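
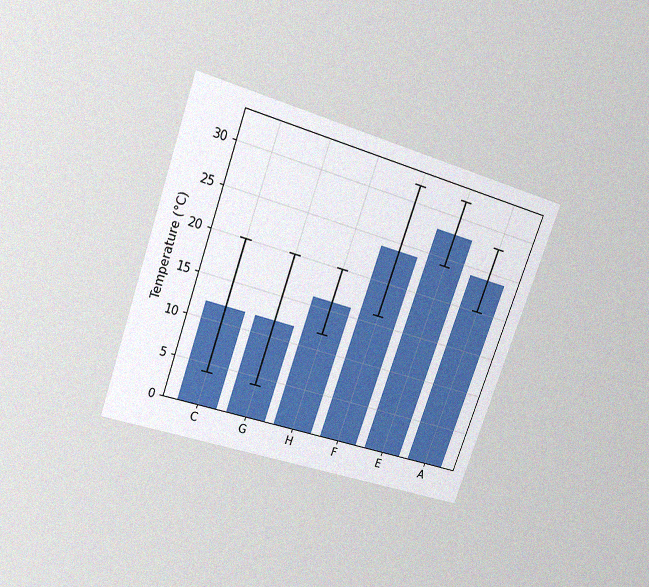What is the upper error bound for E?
The chart is tilted about 20° clockwise and viewed slightly from above, with some photo noise. The E bar's upper whisker reaches 32°C.

32°C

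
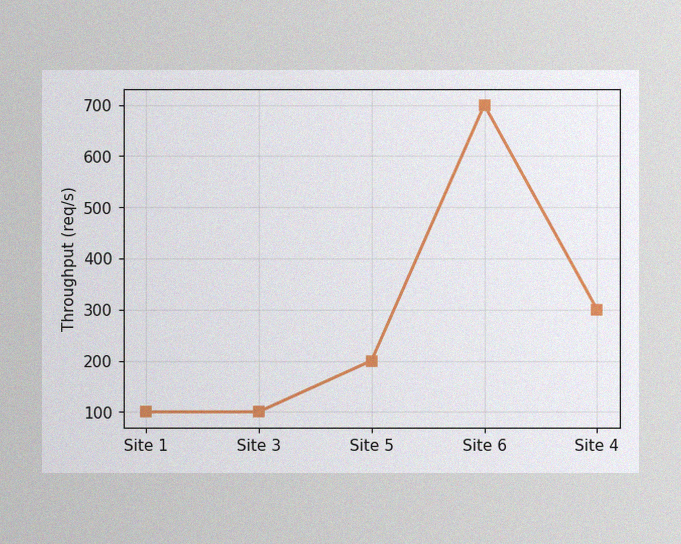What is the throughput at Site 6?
700req/s

The image has some photo noise and uneven lighting. At Site 6, the line is at 700req/s.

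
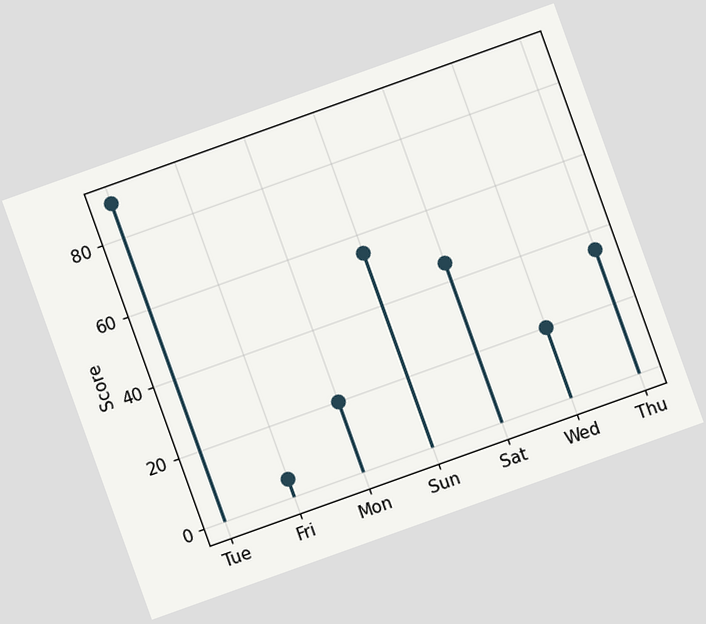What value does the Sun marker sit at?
The chart is tilted about 20° counter-clockwise. The Sun marker sits at 55.

55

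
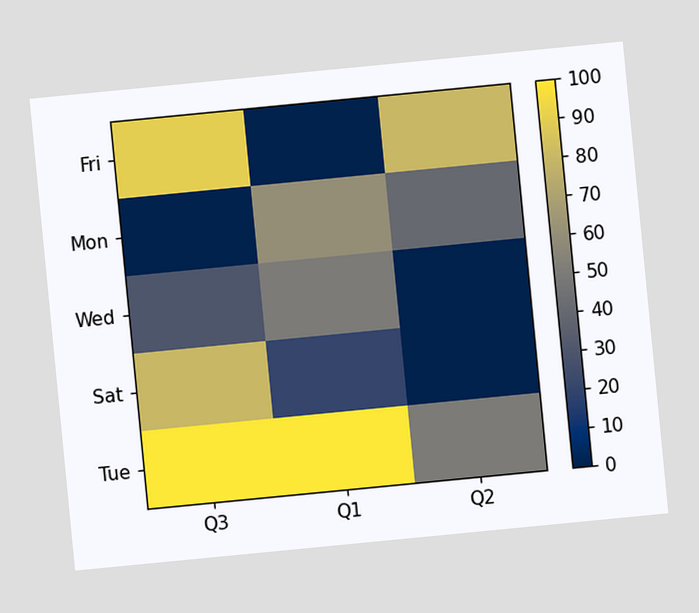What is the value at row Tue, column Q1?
100

The chart is tilted about 6° counter-clockwise. Matching cell (Tue, Q1) against the colorbar gives 100.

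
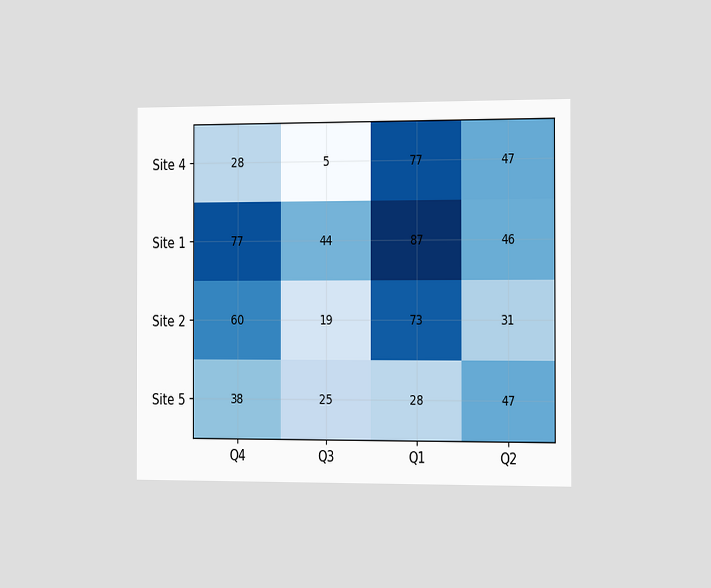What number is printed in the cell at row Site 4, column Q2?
47

The chart is viewed slightly from the right. The (Site 4, Q2) cell reads 47.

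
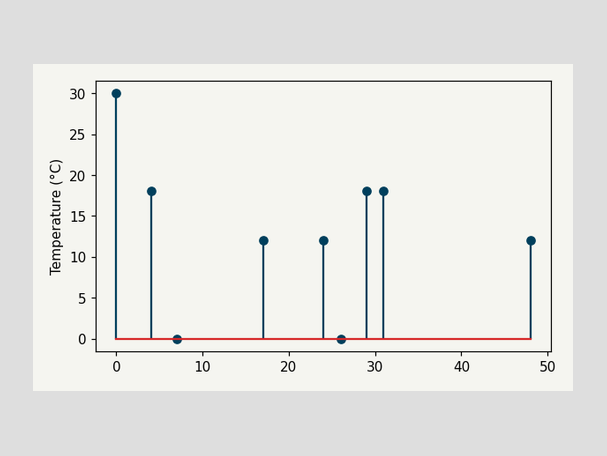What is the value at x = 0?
30°C

The stem at x=0 reaches 30°C.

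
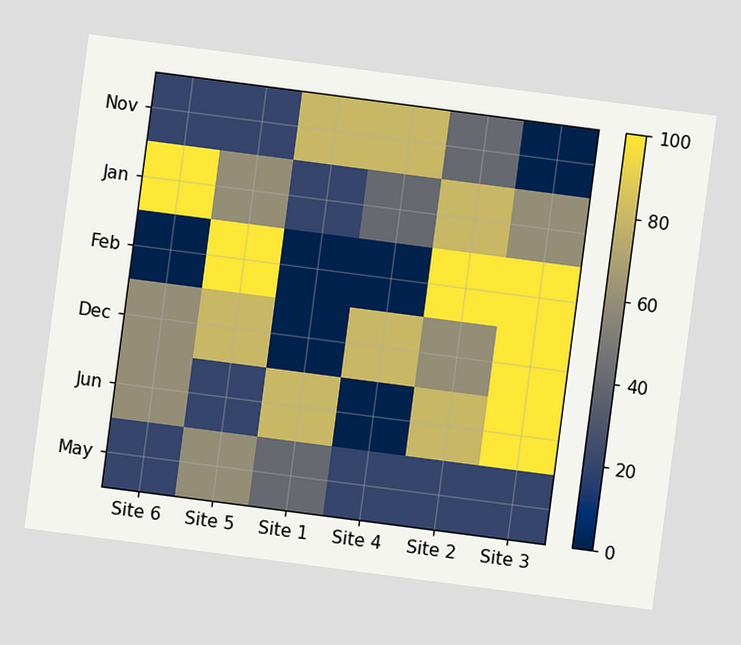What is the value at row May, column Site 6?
20

The chart is tilted about 7° clockwise. Matching cell (May, Site 6) against the colorbar gives 20.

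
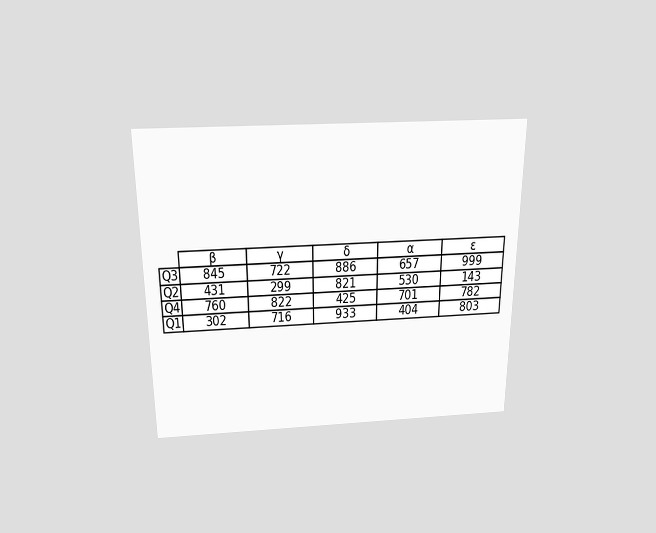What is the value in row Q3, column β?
845

The chart is viewed slightly from above. The (Q3, β) cell reads 845.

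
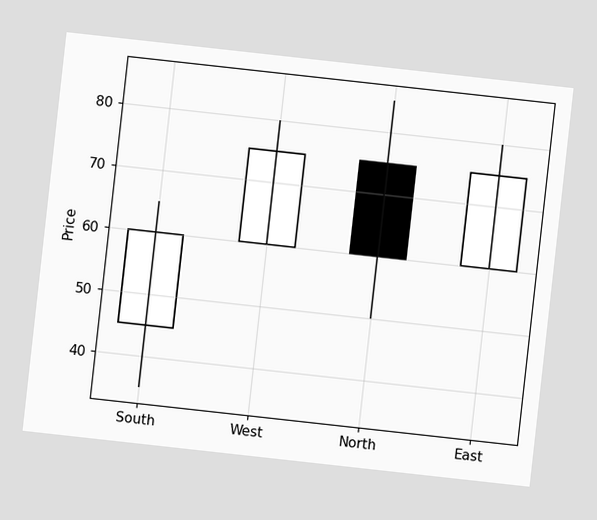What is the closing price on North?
60

The chart is tilted about 6° clockwise. The North candle closes at 60.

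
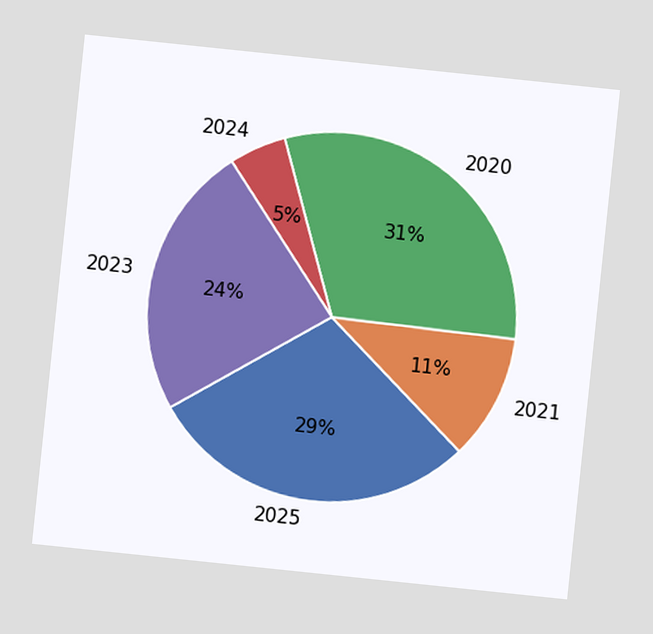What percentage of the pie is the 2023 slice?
The chart is tilted about 6° clockwise. The 2023 slice takes up 24% of the pie.

24%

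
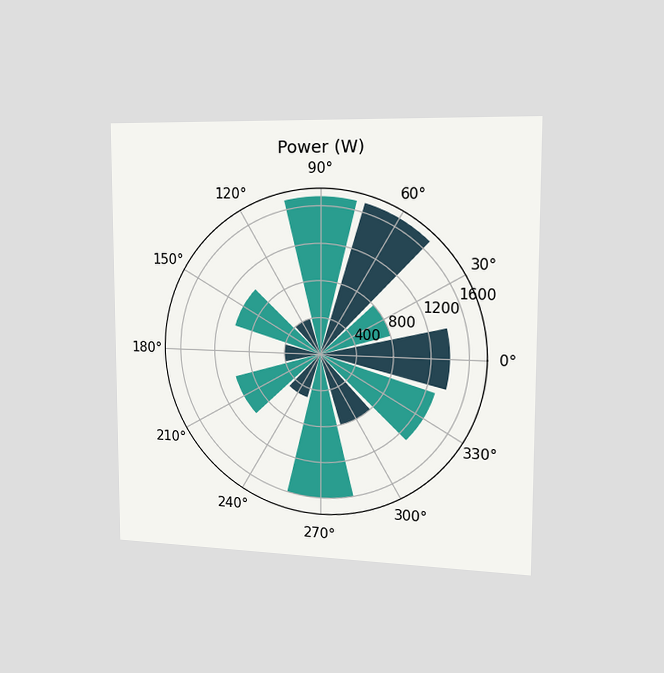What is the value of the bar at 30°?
The chart is viewed slightly from the right. The bar at 30° reaches 800W on the radial axis.

800W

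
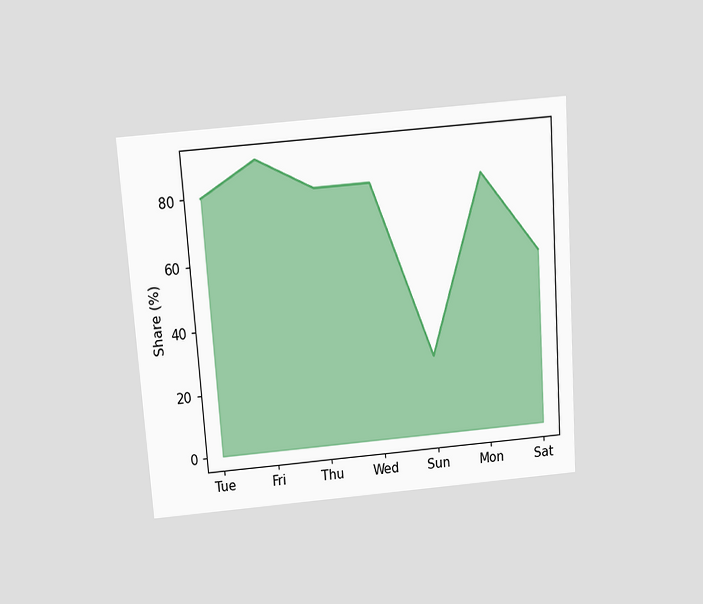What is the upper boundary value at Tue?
80%

The chart is tilted about 4° counter-clockwise and viewed slightly from above. At Tue the upper boundary is at 80%.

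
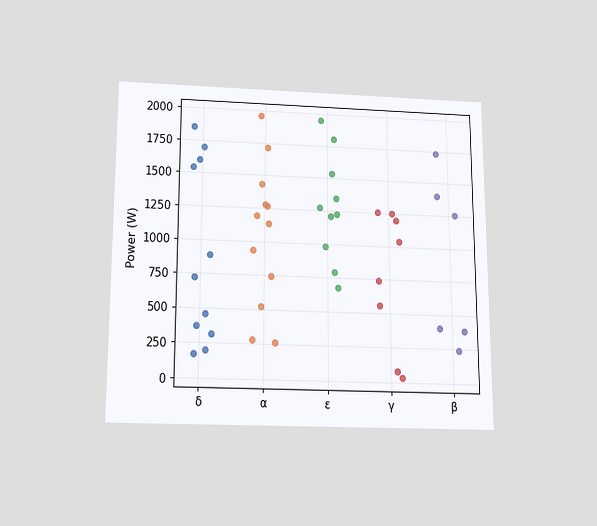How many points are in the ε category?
10

The chart is viewed slightly from below. Counting the markers in the ε column gives 10.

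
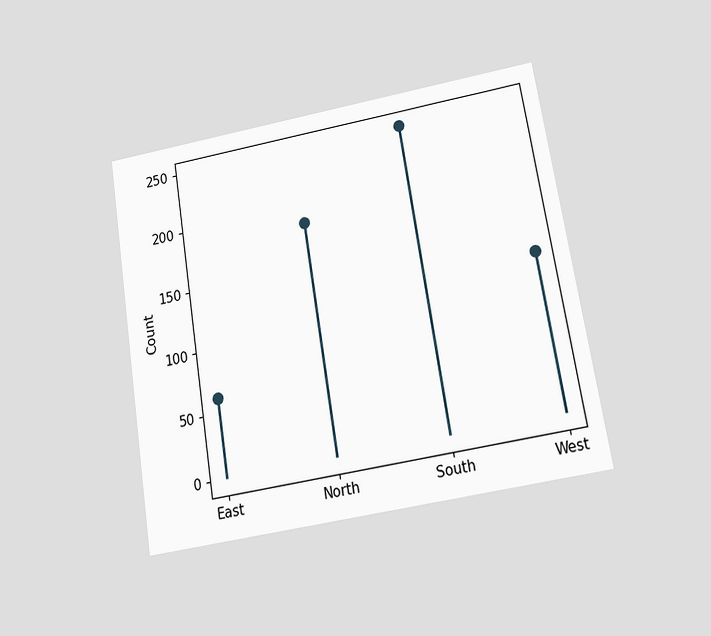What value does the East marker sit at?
The chart is tilted about 9° counter-clockwise and viewed at a slight angle. The East marker sits at 62.

62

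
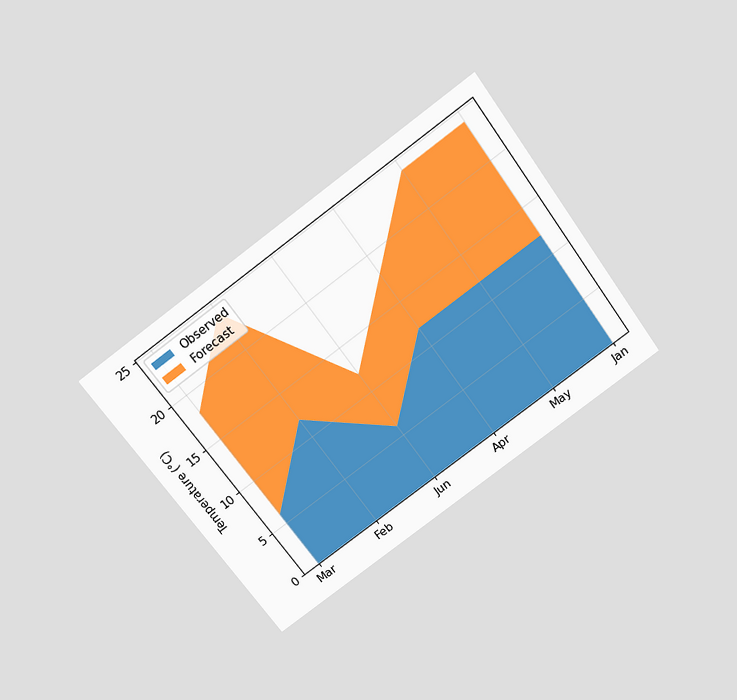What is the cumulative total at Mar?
The chart is tilted about 36° counter-clockwise and viewed slightly from above. The stacked total at Mar reaches 18°C.

18°C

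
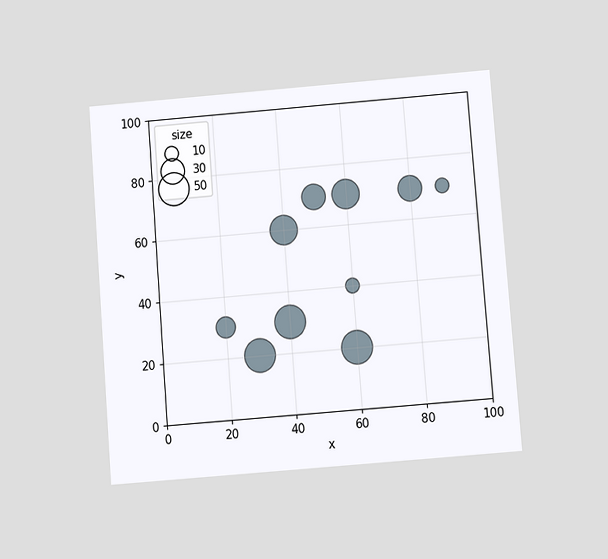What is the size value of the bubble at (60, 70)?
The chart is tilted about 4° counter-clockwise and viewed slightly from below. Matching the bubble at (60, 70) against the size legend gives 40.

40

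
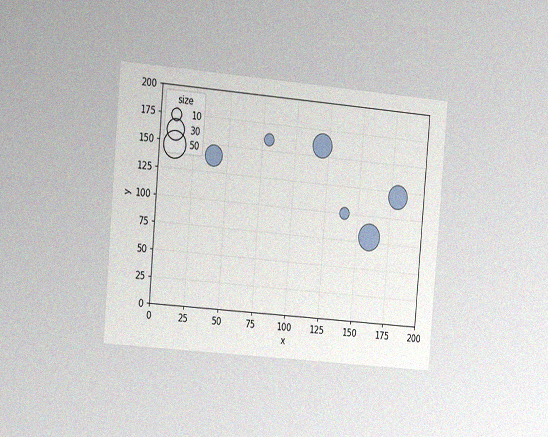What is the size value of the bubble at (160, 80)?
50

The chart is tilted about 5° clockwise and viewed at a slight angle, with some photo noise. Matching the bubble at (160, 80) against the size legend gives 50.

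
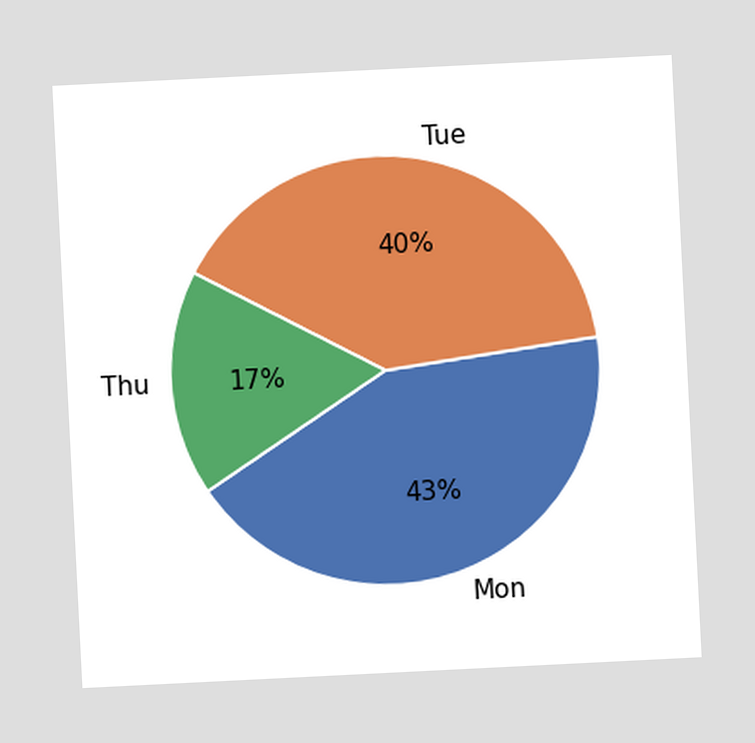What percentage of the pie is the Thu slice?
The chart is tilted about 3° counter-clockwise. The Thu slice takes up 17% of the pie.

17%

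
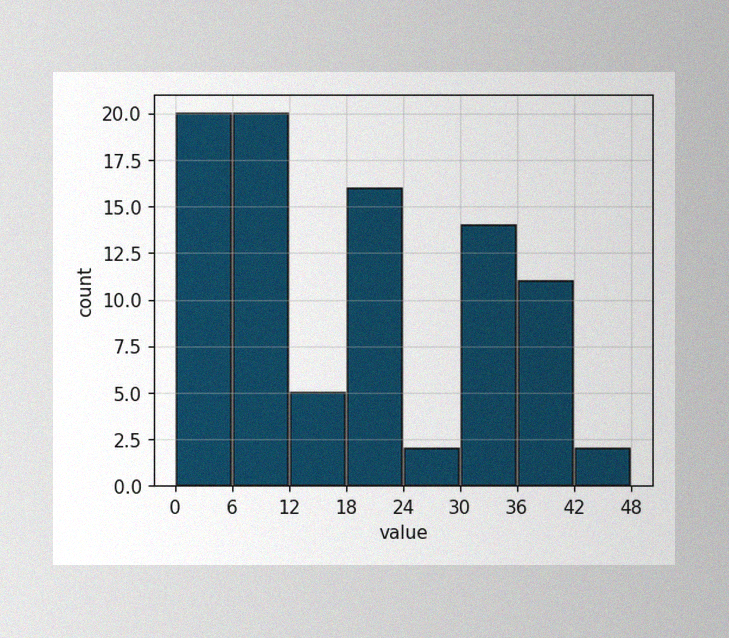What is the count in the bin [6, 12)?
20

The image has some photo noise and uneven lighting. The [6, 12) bin has height 20.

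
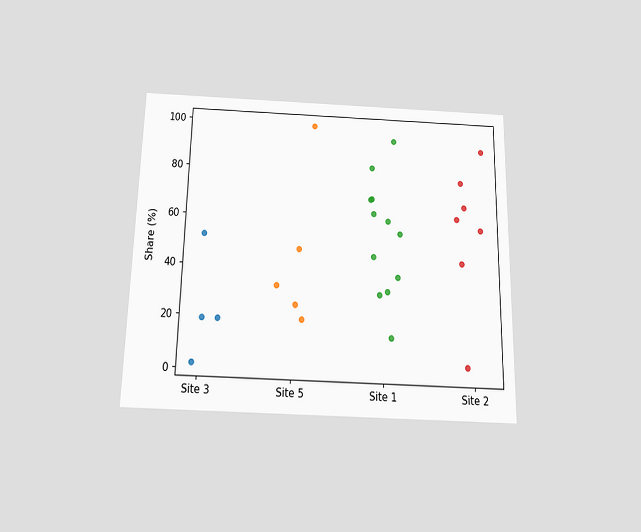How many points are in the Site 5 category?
The chart is viewed slightly from below. Counting the markers in the Site 5 column gives 5.

5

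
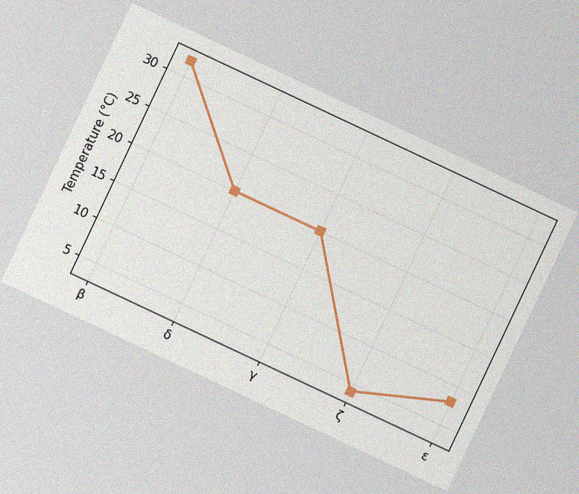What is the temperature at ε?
The chart is tilted about 25° clockwise, with some photo noise. At ε, the line is at 8°C.

8°C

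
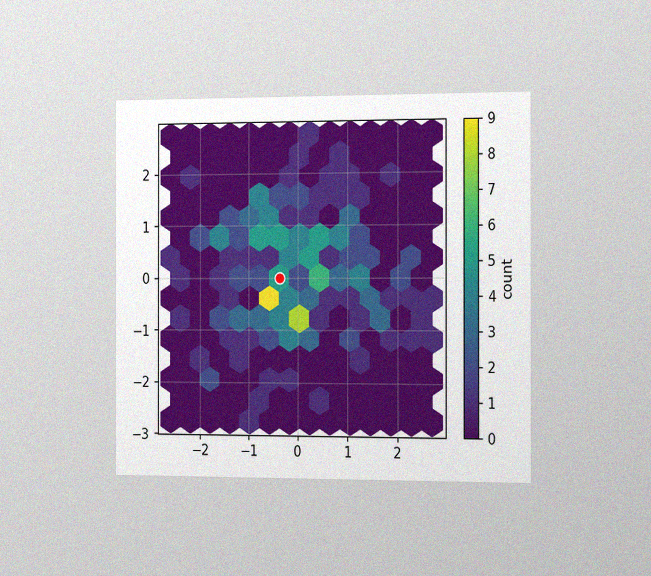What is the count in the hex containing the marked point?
5

The chart is viewed slightly from the right, with some photo noise. The marked hex reads 5 on the colorbar.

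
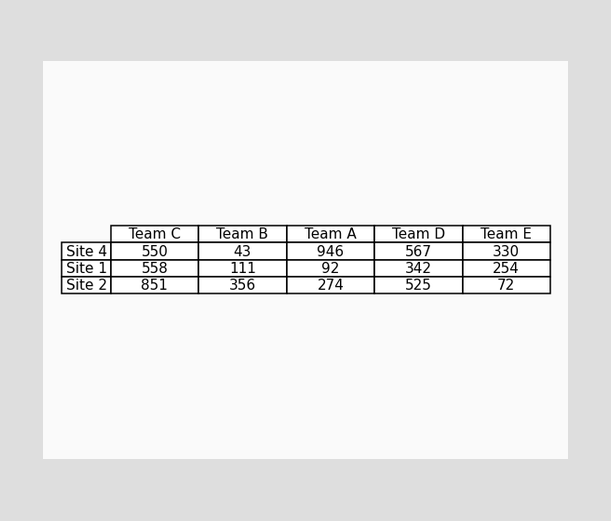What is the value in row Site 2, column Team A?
The (Site 2, Team A) cell reads 274.

274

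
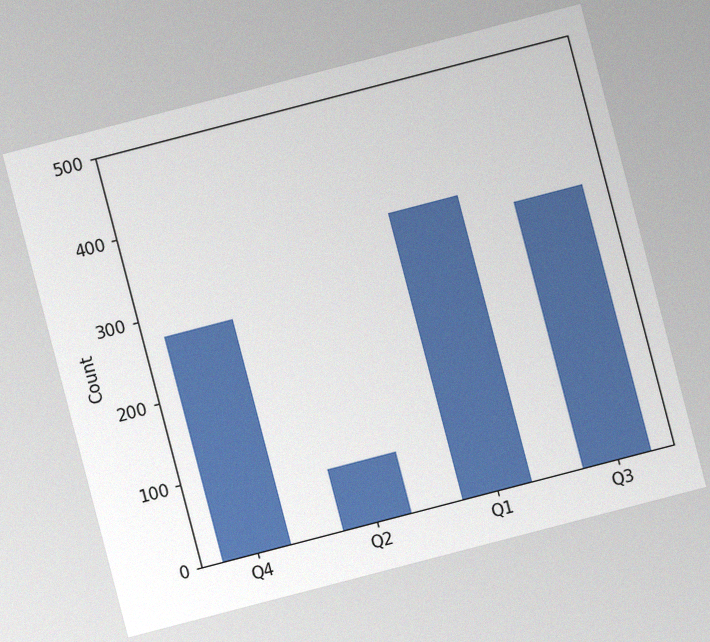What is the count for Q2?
75

The chart is tilted about 15° counter-clockwise, with some photo noise. Reading along the chart's y-axis, the Q2 bar reaches 75.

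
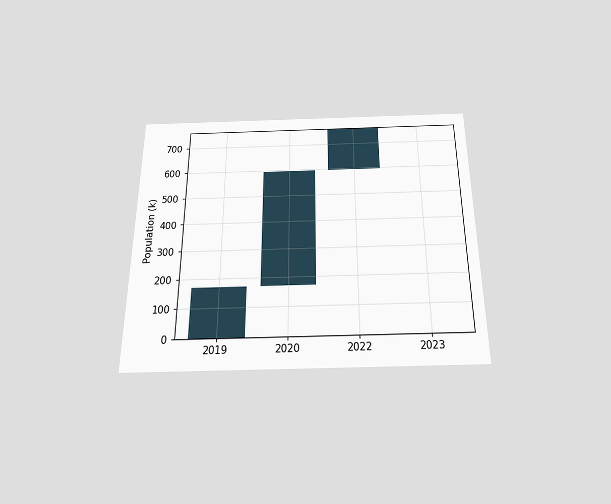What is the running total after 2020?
The chart is viewed slightly from below. After 2020 the running total reaches 595k.

595k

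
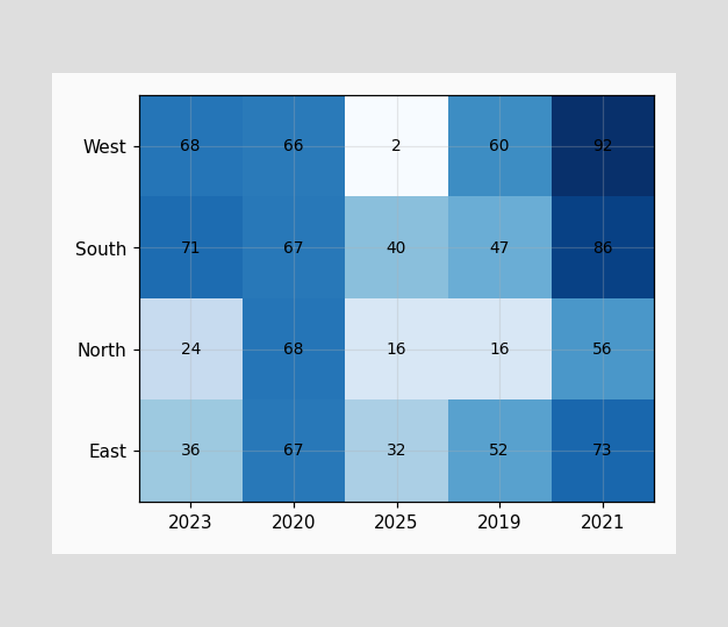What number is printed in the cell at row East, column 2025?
The (East, 2025) cell reads 32.

32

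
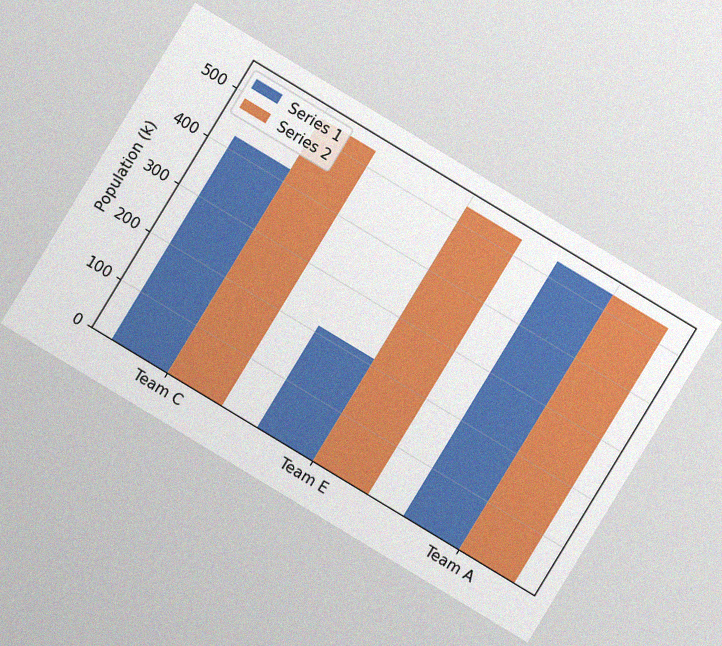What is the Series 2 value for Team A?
530k

The chart is tilted about 31° clockwise, with some photo noise. The Series 2 bar at Team A reaches 530k on the y-axis.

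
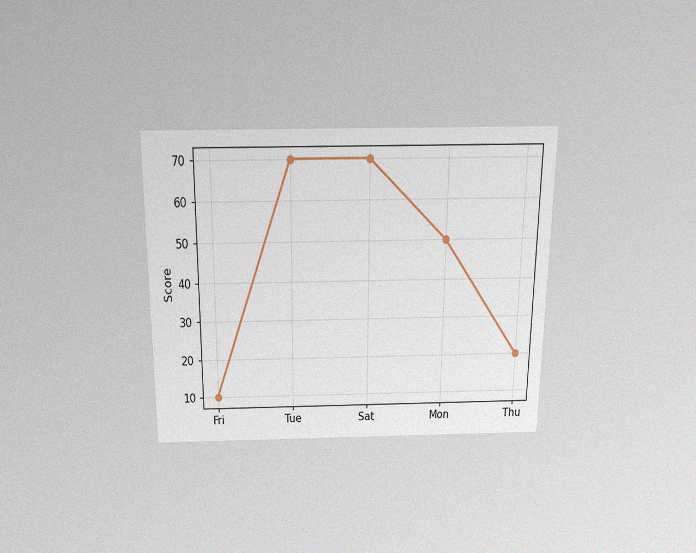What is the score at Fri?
The chart is viewed slightly from above, with some photo noise. At Fri, the line is at 10.

10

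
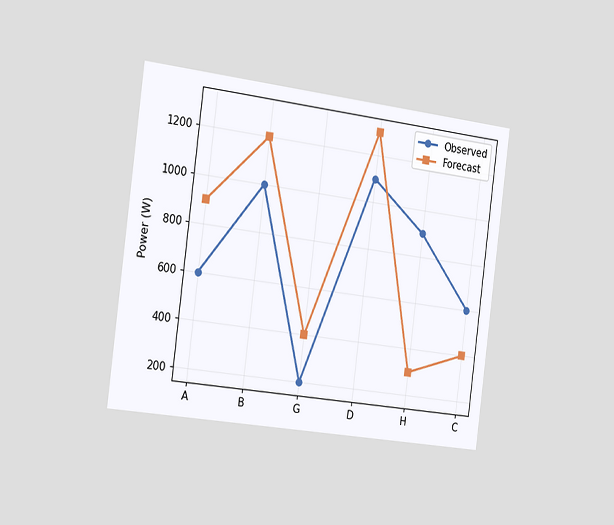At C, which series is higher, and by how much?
Observed, by 200W

The chart is tilted about 7° clockwise and viewed slightly from the left. At C, Observed sits above the other line by 200W.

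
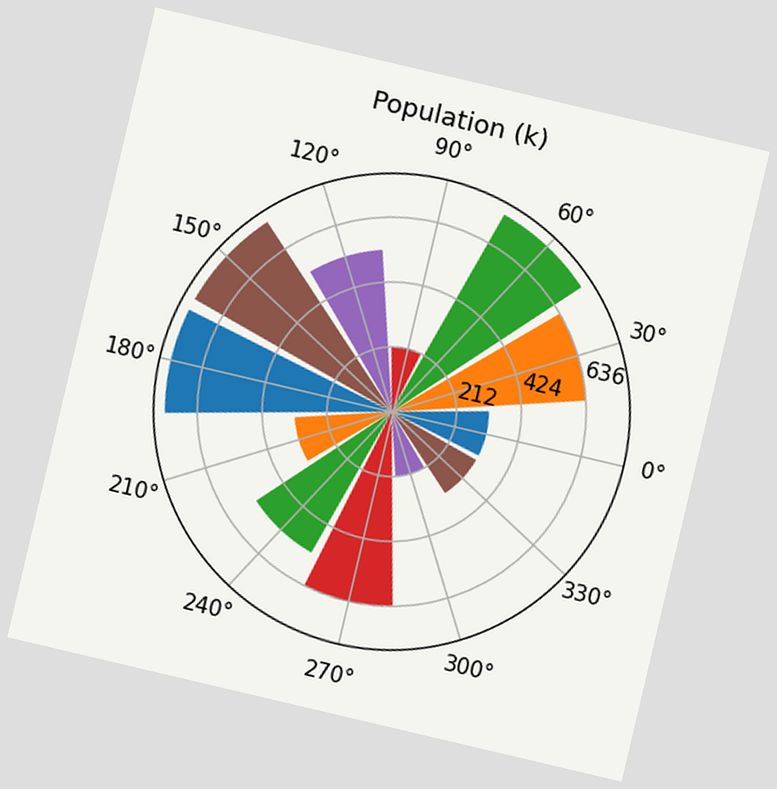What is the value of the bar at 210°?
The chart is tilted about 13° clockwise. The bar at 210° reaches 318k on the radial axis.

318k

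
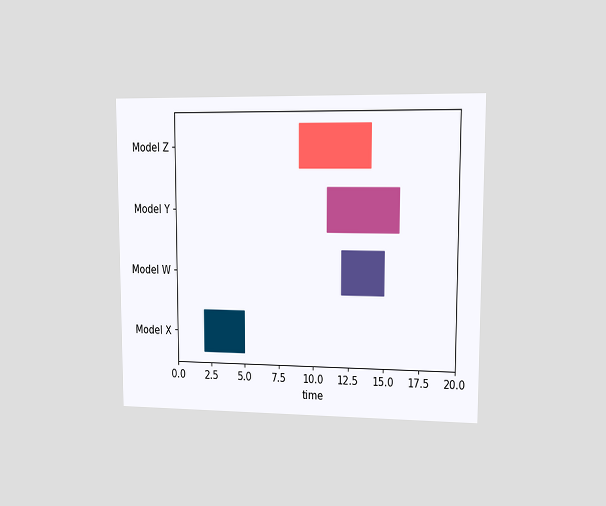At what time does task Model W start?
The chart is viewed at a slight angle. The Model W bar begins at t=12.

12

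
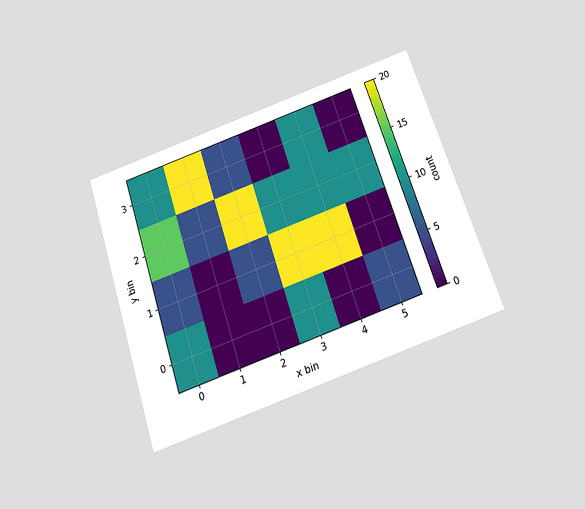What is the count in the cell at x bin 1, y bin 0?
0

The chart is tilted about 18° counter-clockwise and viewed slightly from below. Matching the cell (1, 0) against the colorbar gives 0.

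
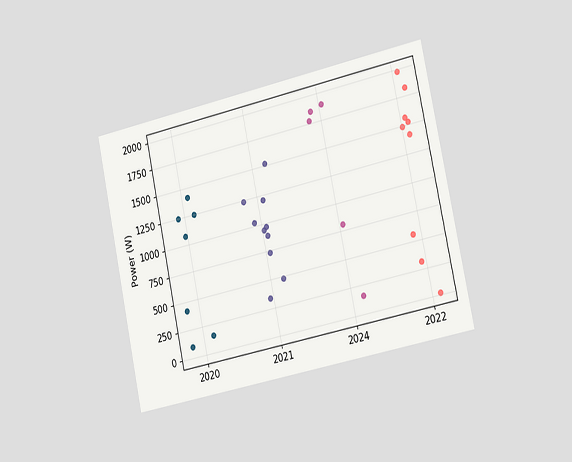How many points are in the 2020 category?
7

The chart is tilted about 12° counter-clockwise and viewed slightly from the right. Counting the markers in the 2020 column gives 7.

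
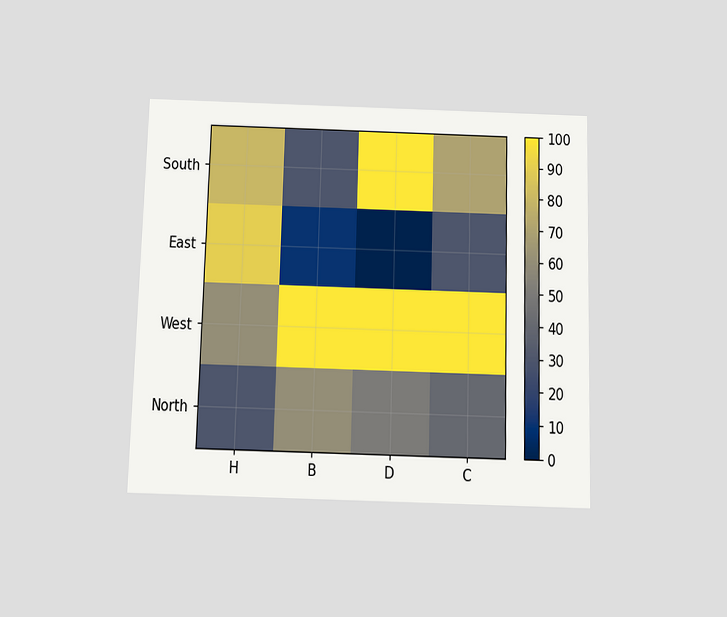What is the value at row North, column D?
The chart is viewed slightly from below. Matching cell (North, D) against the colorbar gives 50.

50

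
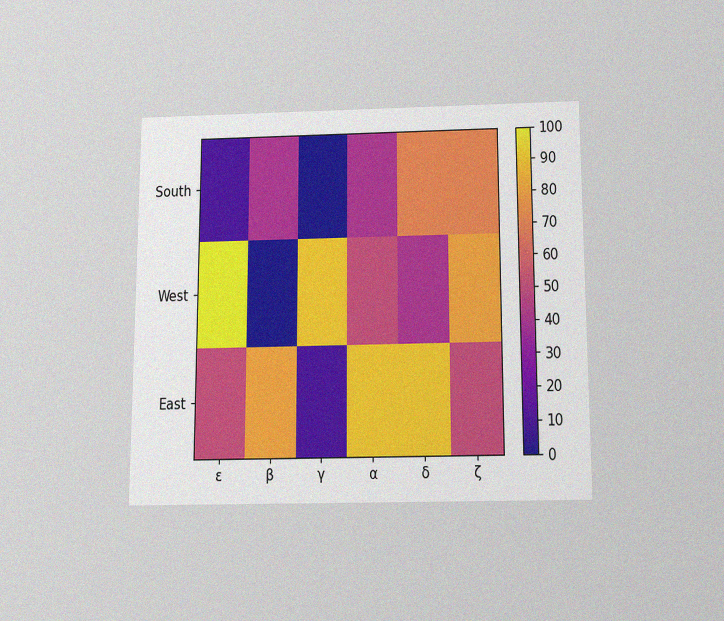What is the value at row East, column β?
The chart is viewed slightly from below, with some photo noise. Matching cell (East, β) against the colorbar gives 80.

80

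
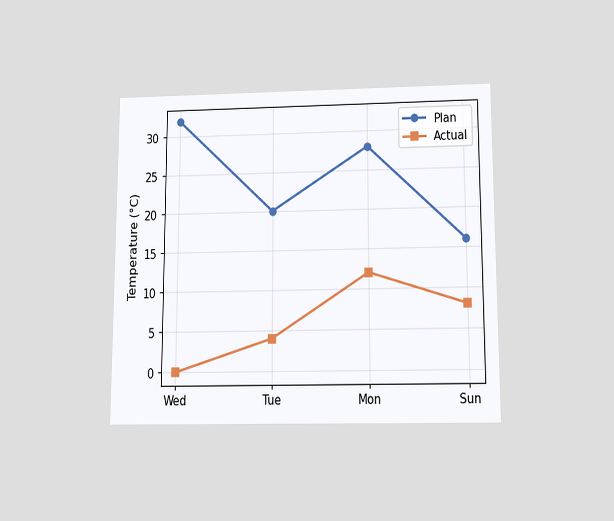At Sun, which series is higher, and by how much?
Plan, by 8°C

The chart is viewed slightly from below. At Sun, Plan sits above the other line by 8°C.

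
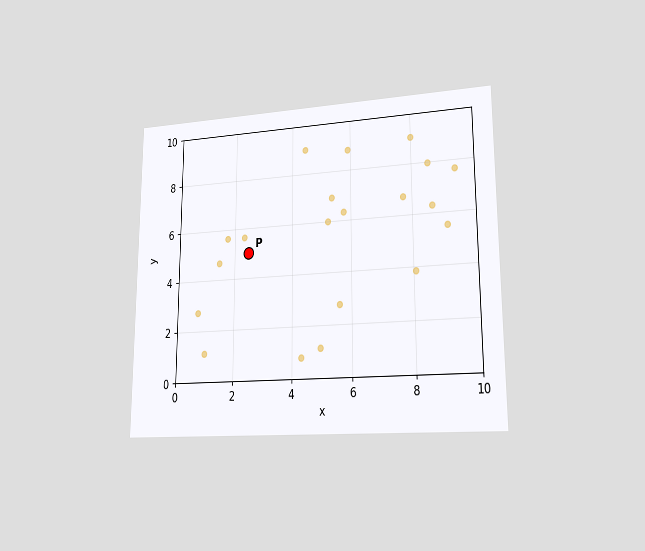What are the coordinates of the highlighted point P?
The chart is viewed at a slight angle. Following the gridlines from P to each axis, P sits at (2.5, 5).

(2.5, 5)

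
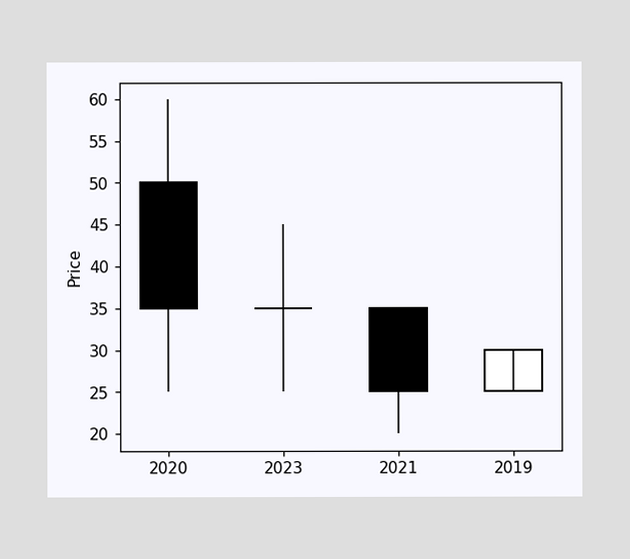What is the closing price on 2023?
35

The 2023 candle closes at 35.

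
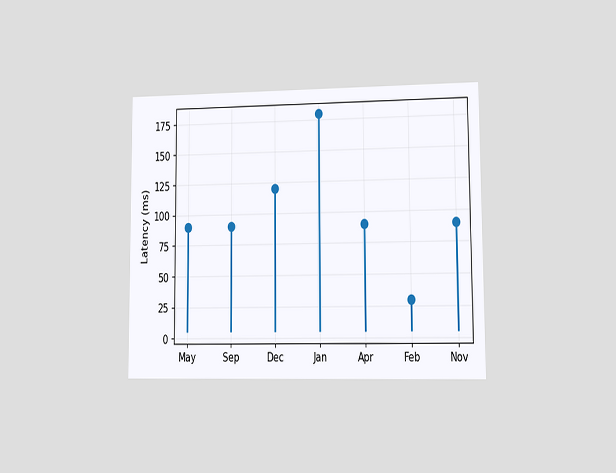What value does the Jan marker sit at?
The chart is viewed at a slight angle. The Jan marker sits at 180ms.

180ms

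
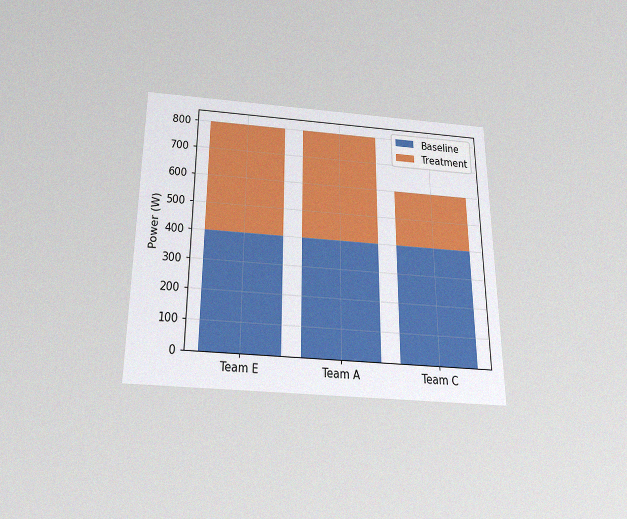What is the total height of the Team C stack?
The chart is viewed slightly from below, with some photo noise. The Team C stack's top reaches 600W on the y-axis.

600W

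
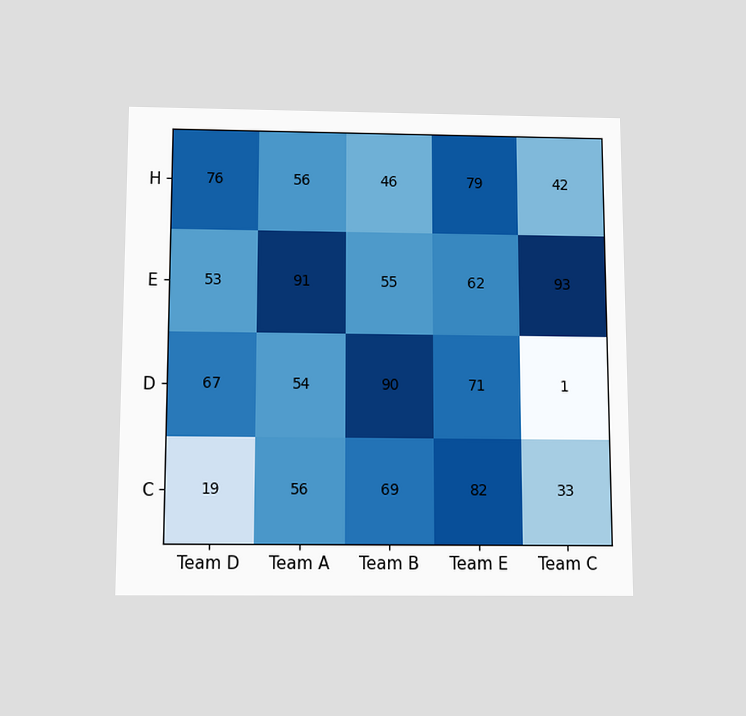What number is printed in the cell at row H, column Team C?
The chart is viewed slightly from below. The (H, Team C) cell reads 42.

42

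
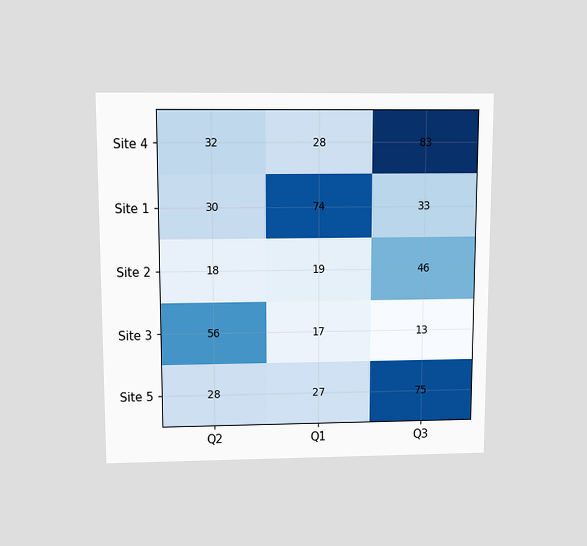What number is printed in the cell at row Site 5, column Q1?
The chart is viewed slightly from above. The (Site 5, Q1) cell reads 27.

27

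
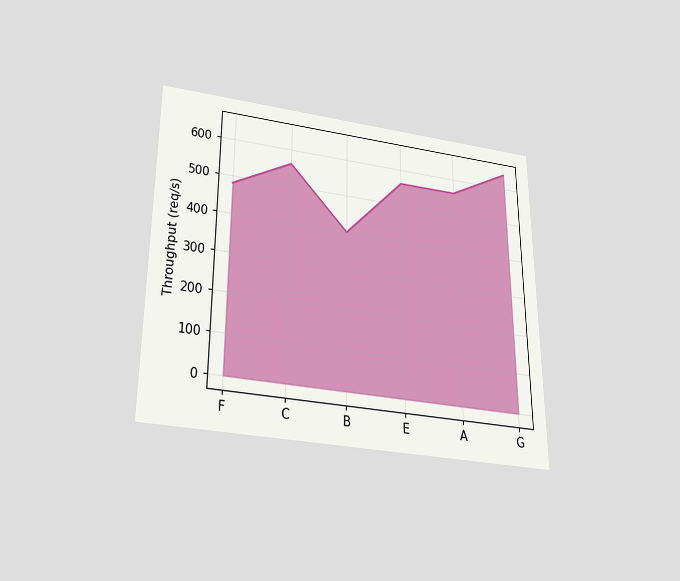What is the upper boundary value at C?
The chart is viewed slightly from below. At C the upper boundary is at 560req/s.

560req/s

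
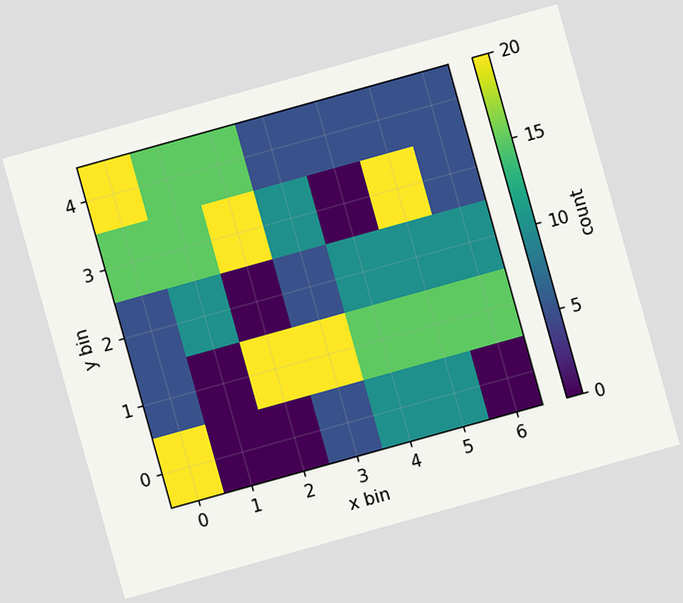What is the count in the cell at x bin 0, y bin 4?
The chart is tilted about 16° counter-clockwise. Matching the cell (0, 4) against the colorbar gives 20.

20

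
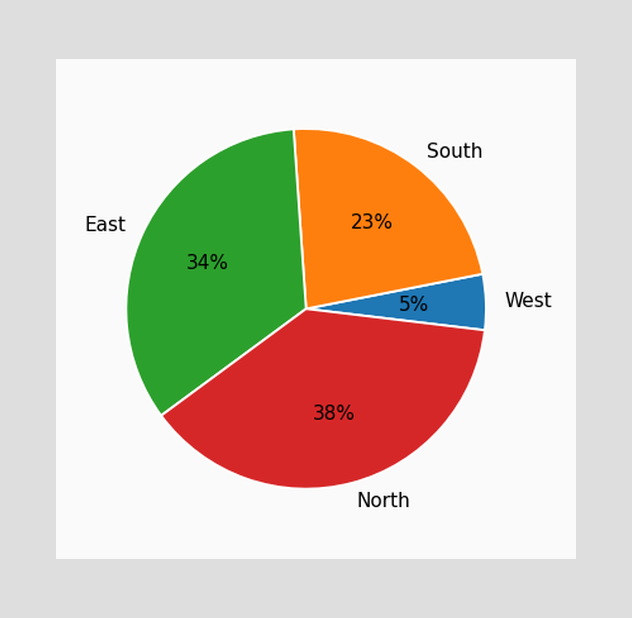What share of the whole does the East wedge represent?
The East slice takes up 34% of the pie.

34%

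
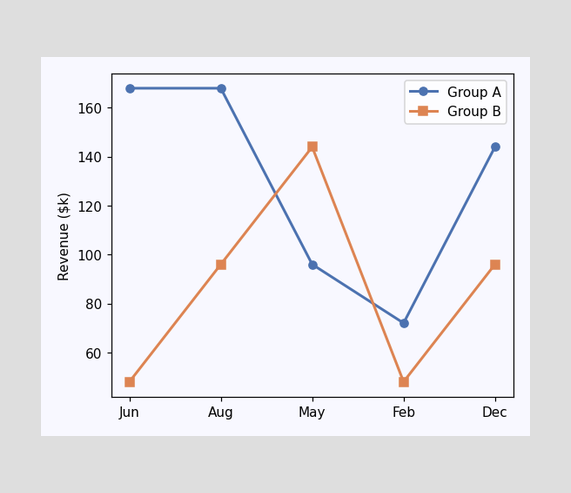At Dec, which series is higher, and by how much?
At Dec, Group A sits above the other line by $48k.

Group A, by $48k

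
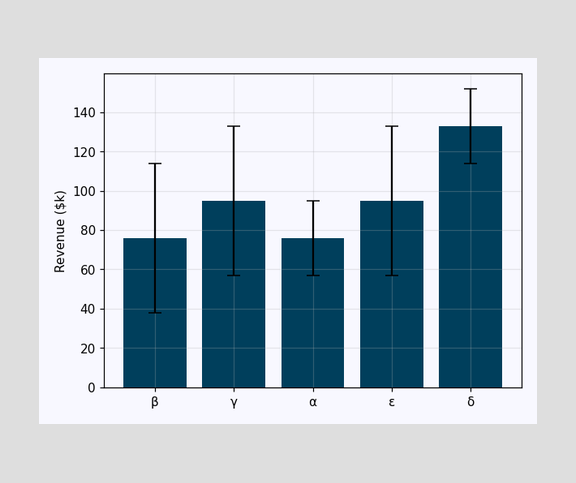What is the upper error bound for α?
The α bar's upper whisker reaches $95k.

$95k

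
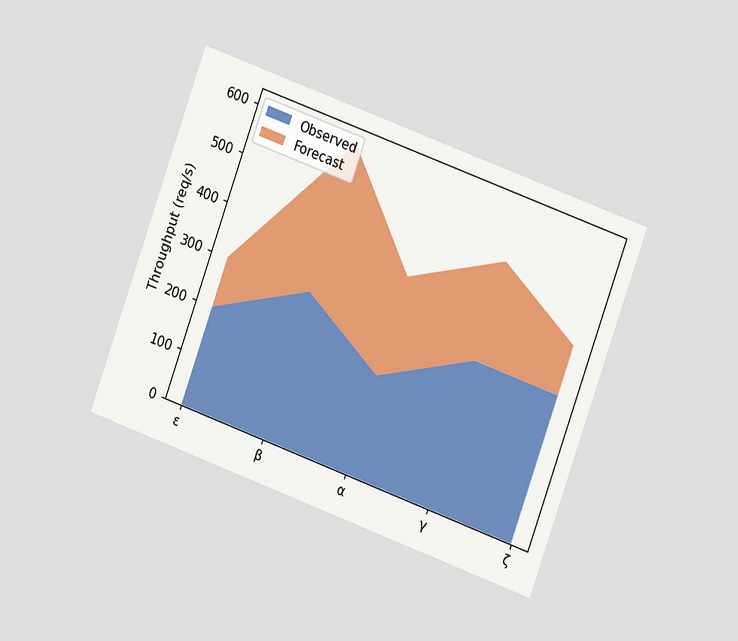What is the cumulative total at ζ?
The chart is tilted about 20° clockwise and viewed at a slight angle. The stacked total at ζ reaches 400req/s.

400req/s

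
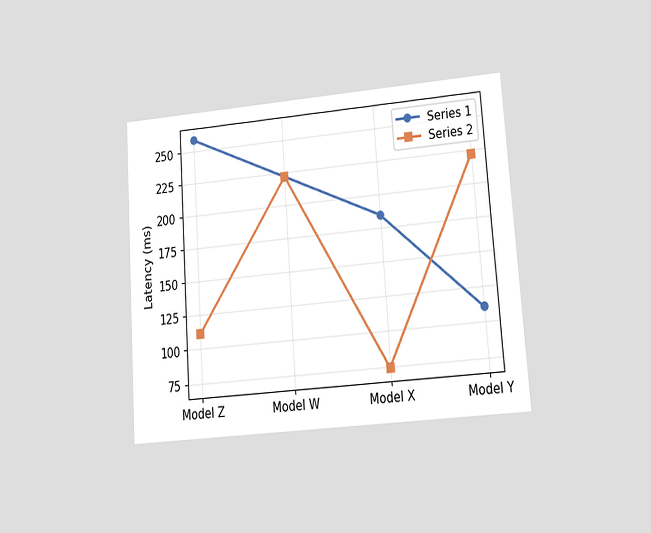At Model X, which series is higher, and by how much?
Series 1, by 111ms

The chart is tilted about 4° counter-clockwise and viewed at a slight angle. At Model X, Series 1 sits above the other line by 111ms.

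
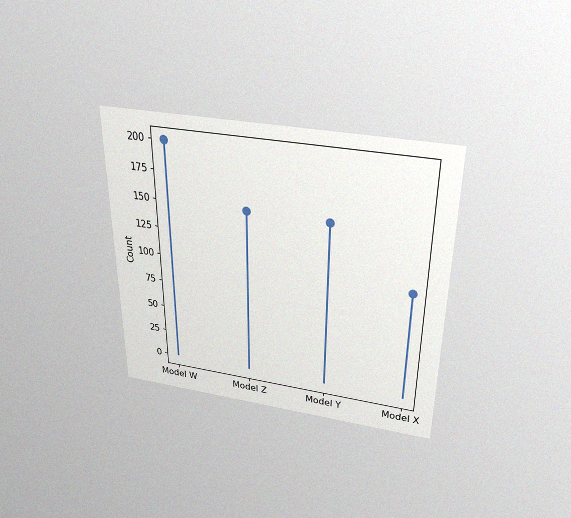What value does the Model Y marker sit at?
The chart is viewed slightly from above, with some photo noise. The Model Y marker sits at 150.

150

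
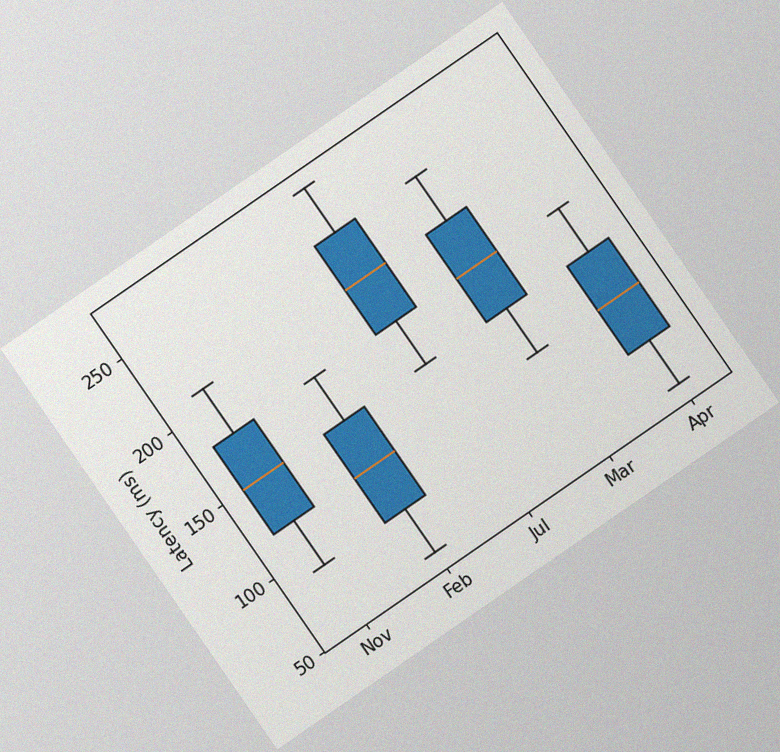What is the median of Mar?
The chart is tilted about 35° counter-clockwise, with some photo noise. The median line in the Mar box sits at 180ms.

180ms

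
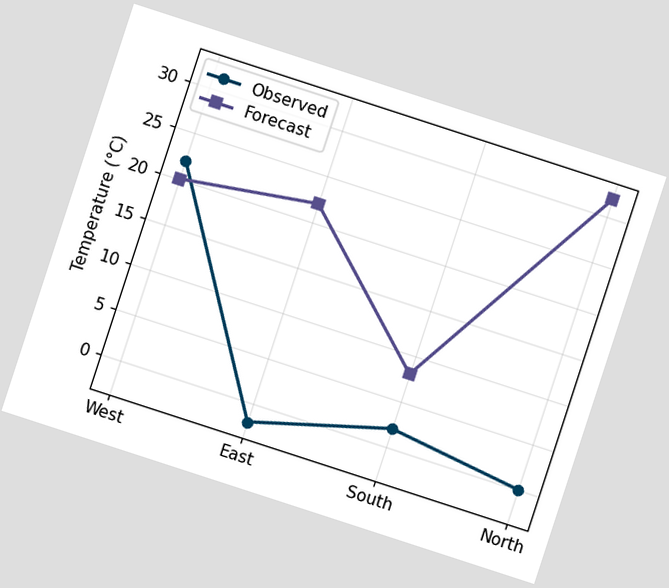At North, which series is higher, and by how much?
The chart is tilted about 18° clockwise. At North, Forecast sits above the other line by 32°C.

Forecast, by 32°C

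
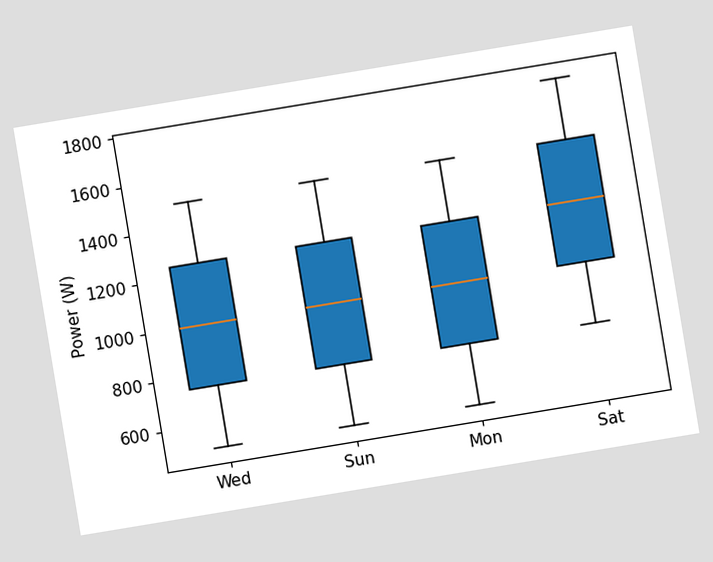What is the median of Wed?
1000W

The chart is tilted about 9° counter-clockwise. The median line in the Wed box sits at 1000W.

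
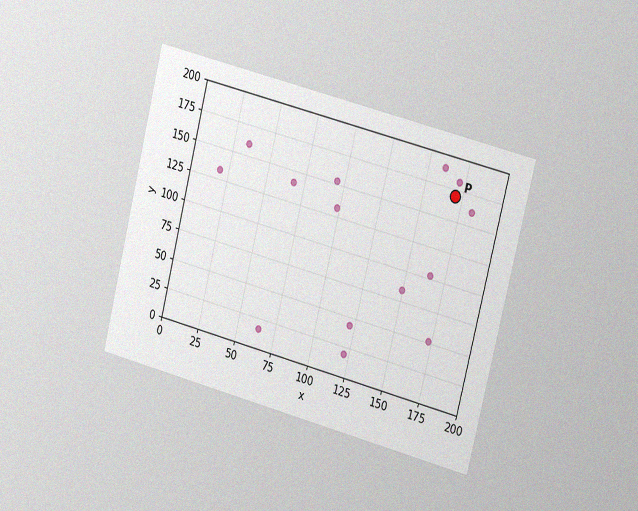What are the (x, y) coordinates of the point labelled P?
(170, 170)

The chart is tilted about 14° clockwise and viewed slightly from the right, with some photo noise. Following the gridlines from P to each axis, P sits at (170, 170).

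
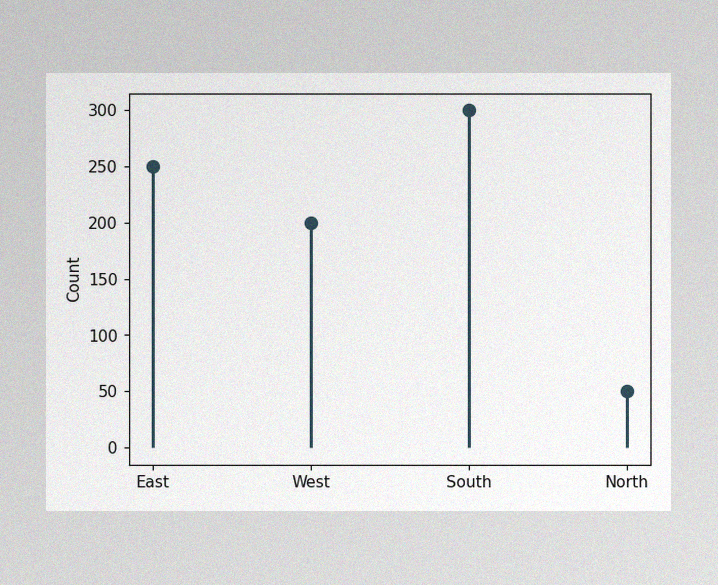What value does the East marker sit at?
The image has some photo noise and uneven lighting. The East marker sits at 250.

250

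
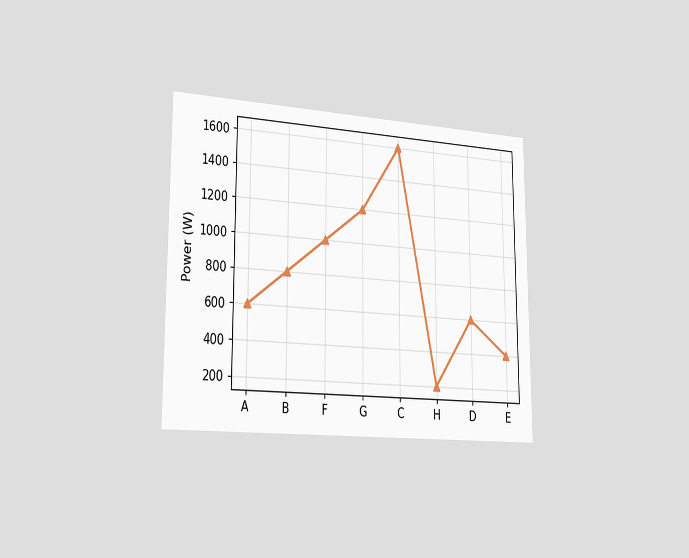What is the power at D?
600W

The chart is viewed slightly from the left. At D, the line is at 600W.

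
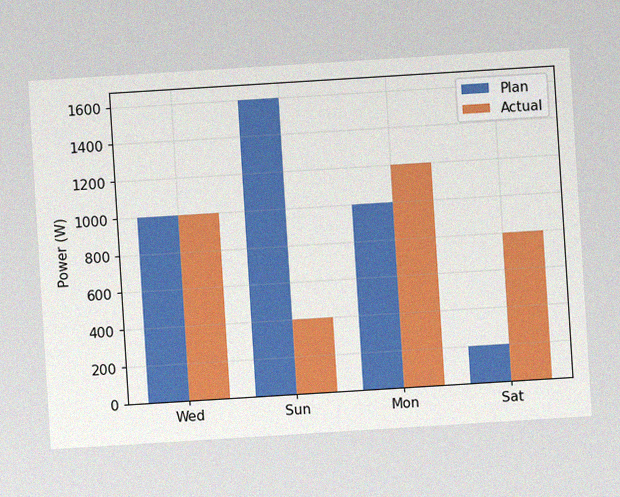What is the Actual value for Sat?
The chart is tilted about 4° counter-clockwise, with some photo noise. The Actual bar at Sat reaches 800W on the y-axis.

800W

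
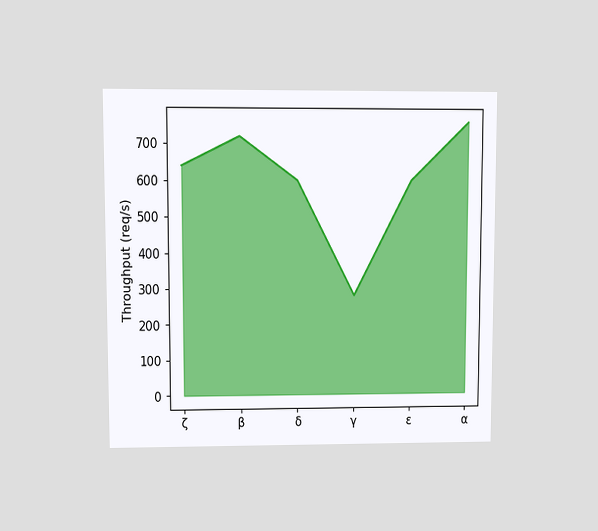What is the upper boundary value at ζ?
The chart is viewed at a slight angle. At ζ the upper boundary is at 640req/s.

640req/s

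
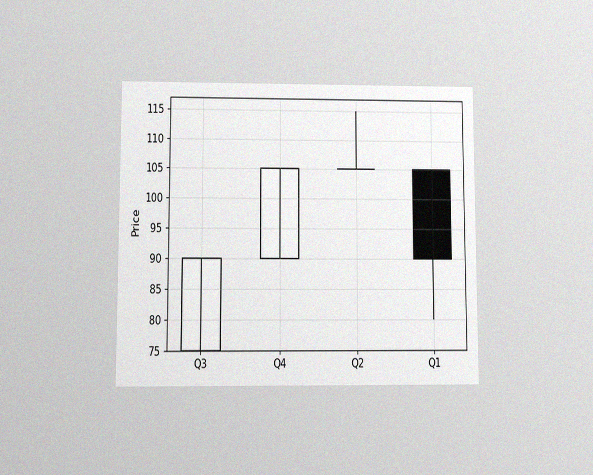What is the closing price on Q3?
The chart is viewed at a slight angle, with some photo noise. The Q3 candle closes at 90.

90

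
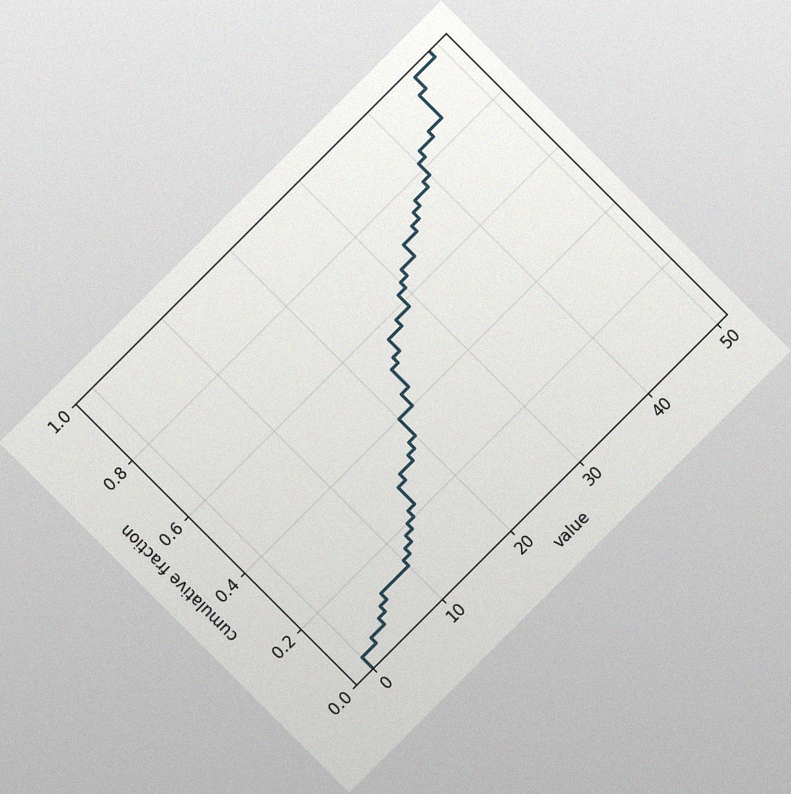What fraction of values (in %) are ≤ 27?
The chart is tilted about 45° counter-clockwise, with some photo noise. At x=27 the ECDF step is at 58%.

58%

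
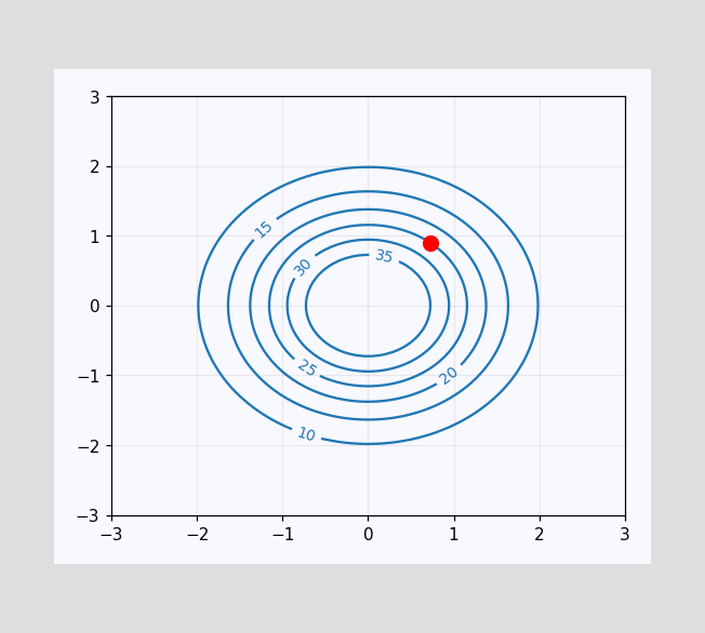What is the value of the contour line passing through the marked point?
The marked point sits on the contour labelled 25.

25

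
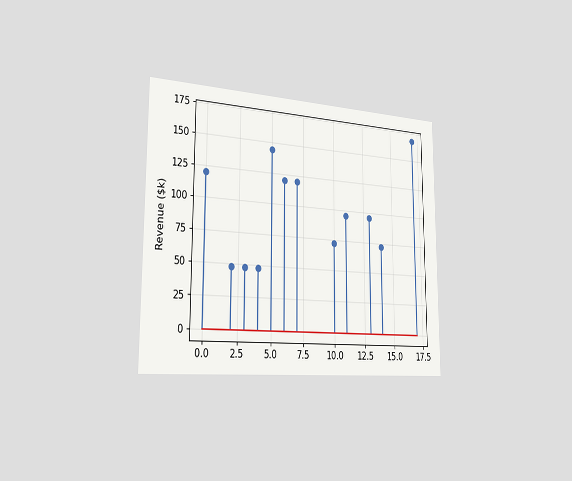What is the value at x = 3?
The chart is viewed slightly from the left. The stem at x=3 reaches $48k.

$48k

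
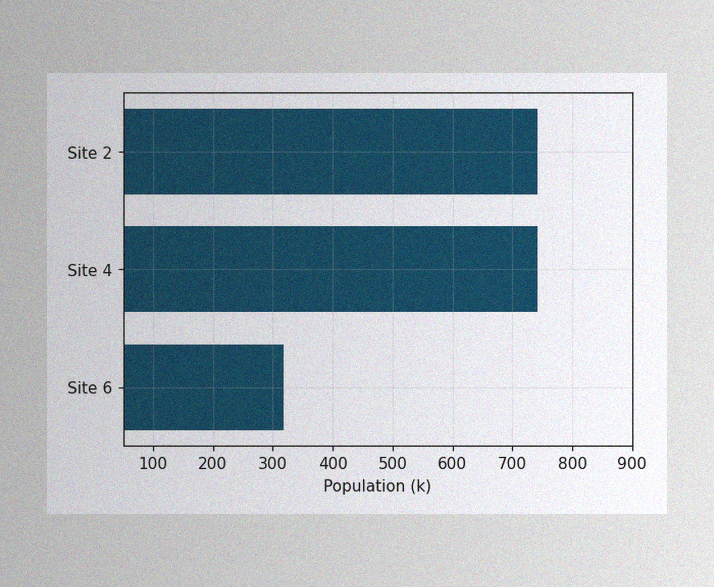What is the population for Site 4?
The image has some photo noise and uneven lighting. Reading along the chart's x-axis, the Site 4 bar reaches 742k.

742k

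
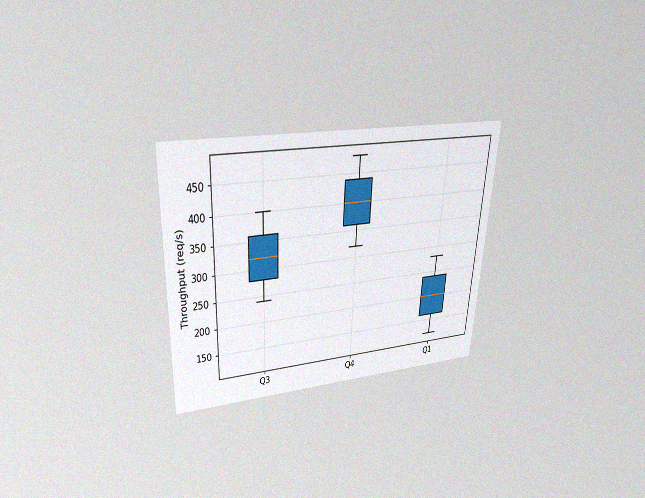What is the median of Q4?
400req/s

The chart is tilted about 3° clockwise and viewed slightly from above, with some photo noise. The median line in the Q4 box sits at 400req/s.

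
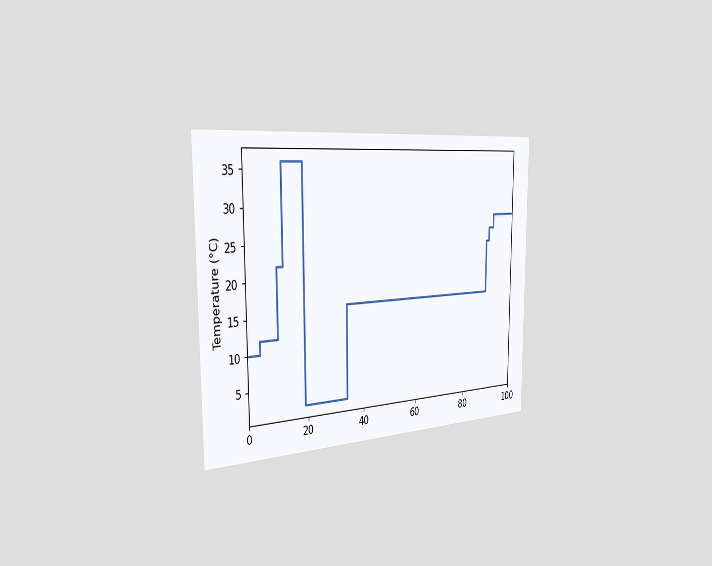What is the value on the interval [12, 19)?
36°C

The chart is viewed slightly from the left. On [12, 19) the step sits at 36°C.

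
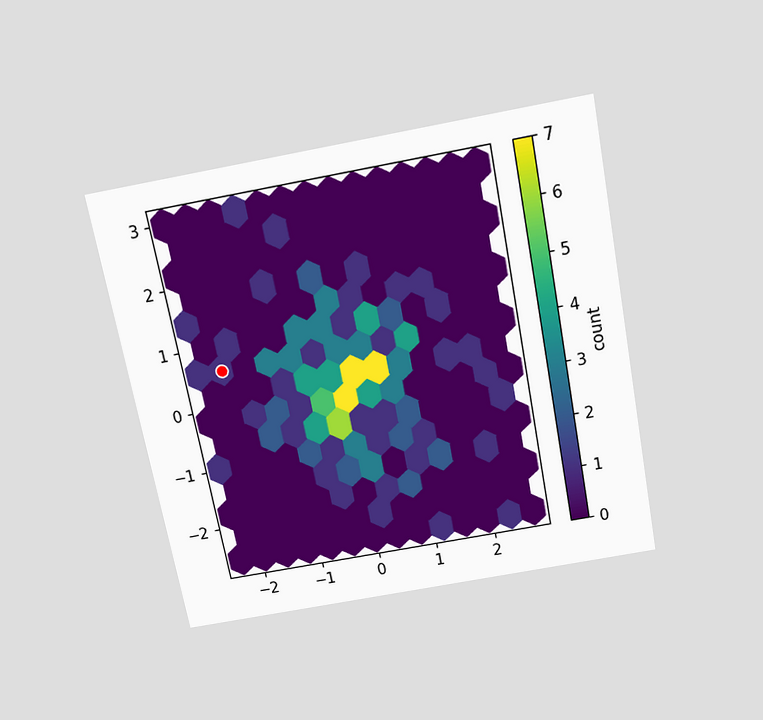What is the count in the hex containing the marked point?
The chart is tilted about 11° counter-clockwise and viewed slightly from above. The marked hex reads 1 on the colorbar.

1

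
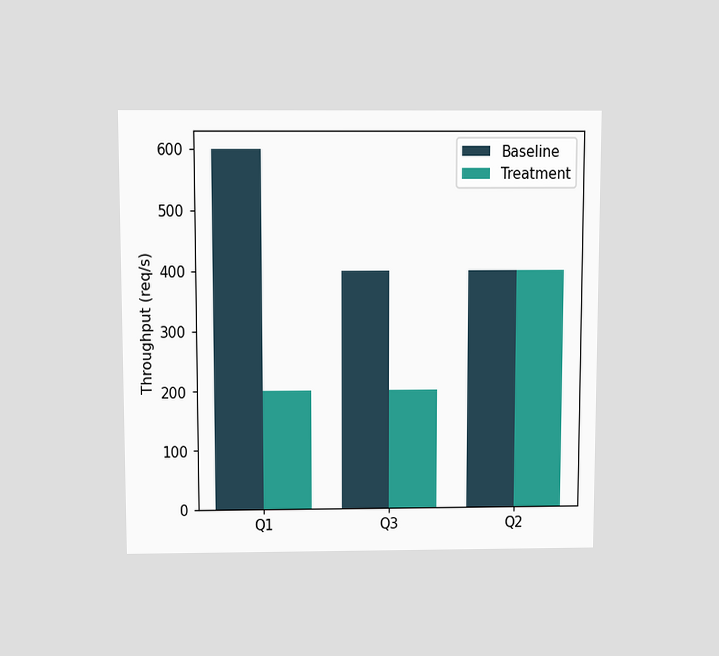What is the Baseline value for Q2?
The chart is viewed slightly from above. The Baseline bar at Q2 reaches 400req/s on the y-axis.

400req/s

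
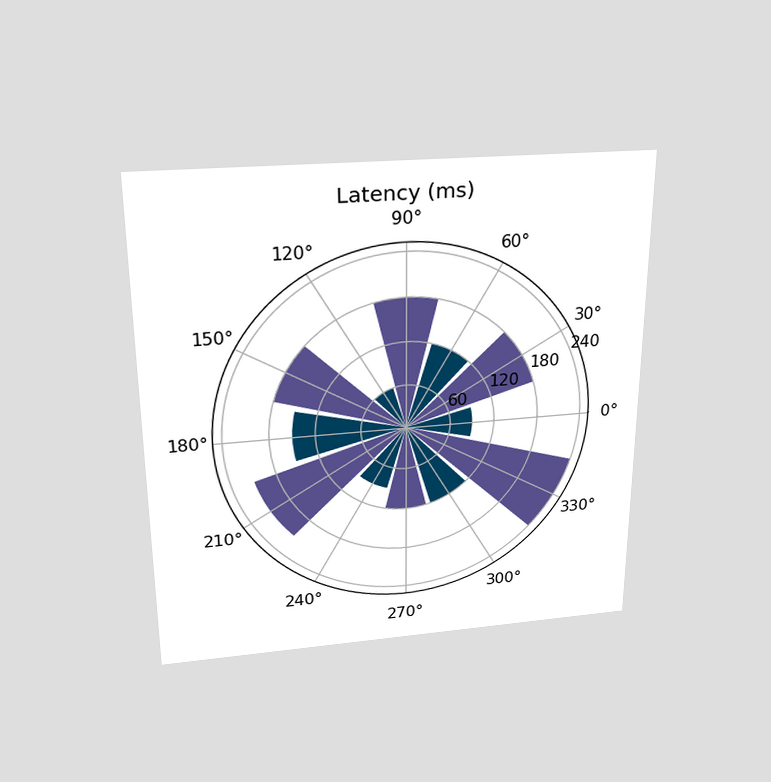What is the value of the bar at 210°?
The chart is viewed slightly from above. The bar at 210° reaches 210ms on the radial axis.

210ms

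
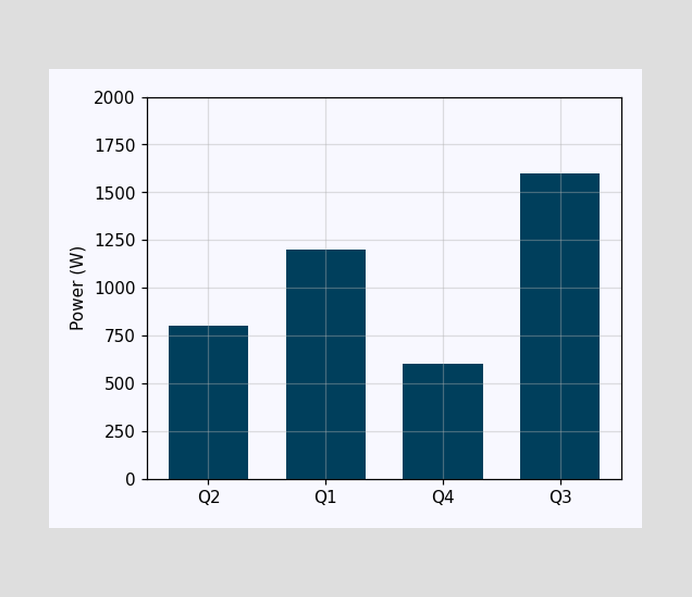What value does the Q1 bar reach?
1200W

Reading along the chart's y-axis, the Q1 bar reaches 1200W.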